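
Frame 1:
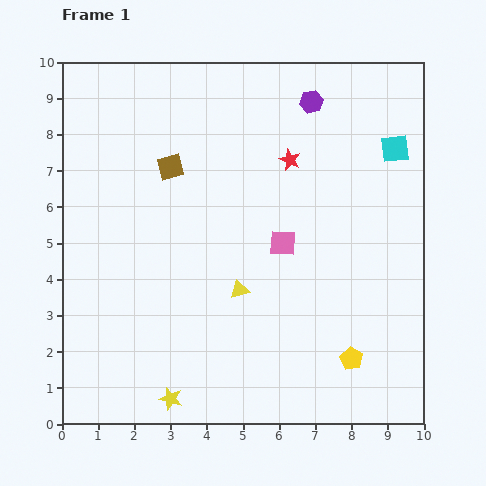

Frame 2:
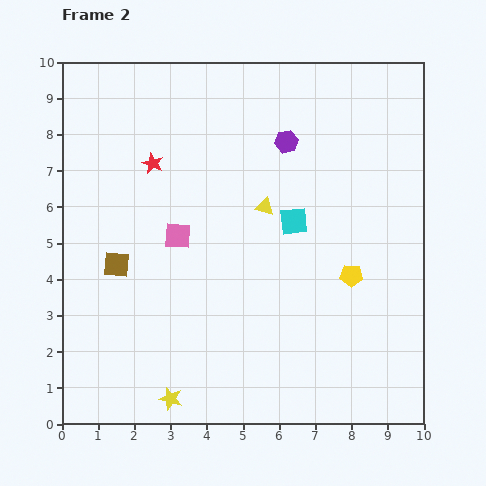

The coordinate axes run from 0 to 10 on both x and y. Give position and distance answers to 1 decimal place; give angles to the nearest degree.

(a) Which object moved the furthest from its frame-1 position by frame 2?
the red star

(moved 3.8; next 3.4)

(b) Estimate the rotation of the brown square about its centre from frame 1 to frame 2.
19° clockwise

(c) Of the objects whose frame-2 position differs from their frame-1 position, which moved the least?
the purple hexagon

(moved 1.3)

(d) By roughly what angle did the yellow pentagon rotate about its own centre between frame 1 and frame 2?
28° counter-clockwise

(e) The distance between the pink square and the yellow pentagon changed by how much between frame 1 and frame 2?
+1.2

Distance in frame 1: 3.7. Distance in frame 2: 4.9.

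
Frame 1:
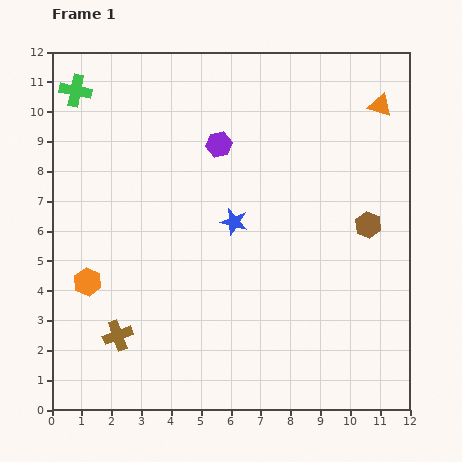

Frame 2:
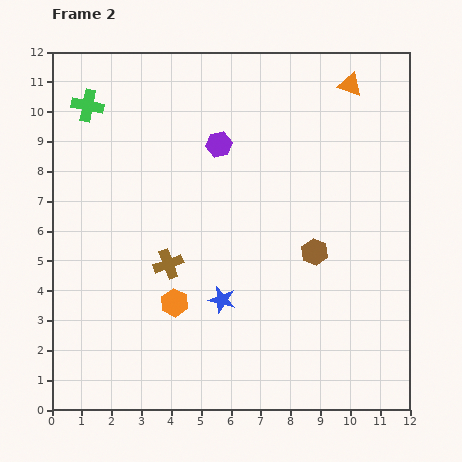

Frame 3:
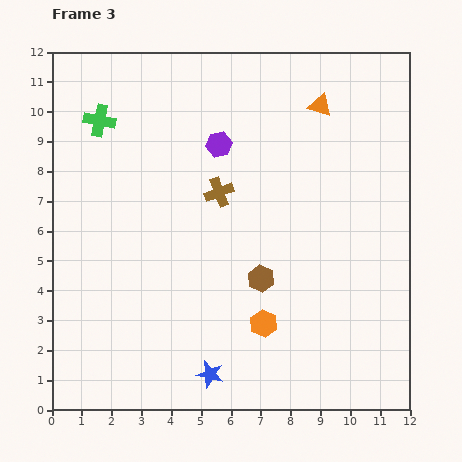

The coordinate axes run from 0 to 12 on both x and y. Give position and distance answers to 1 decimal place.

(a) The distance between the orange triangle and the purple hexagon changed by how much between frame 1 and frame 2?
-0.8

Distance in frame 1: 5.6. Distance in frame 2: 4.8.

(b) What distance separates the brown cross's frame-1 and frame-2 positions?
2.9

The brown cross moved from (2.2, 2.5) to (3.9, 4.9), a distance of √(1.7² + 2.4²) ≈ 2.9.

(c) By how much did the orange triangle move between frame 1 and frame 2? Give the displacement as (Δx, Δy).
(-1.0, 0.7)

The orange triangle was at (11.0, 10.2) in frame 1 and (10.0, 10.9) in frame 2.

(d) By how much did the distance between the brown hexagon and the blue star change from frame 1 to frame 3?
-0.9

Distance in frame 1: 4.5. Distance in frame 3: 3.6.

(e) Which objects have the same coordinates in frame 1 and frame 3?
the purple hexagon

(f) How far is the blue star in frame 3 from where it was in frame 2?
2.5

The blue star moved from (5.7, 3.7) to (5.3, 1.2), a distance of √(0.4² + 2.5²) ≈ 2.5.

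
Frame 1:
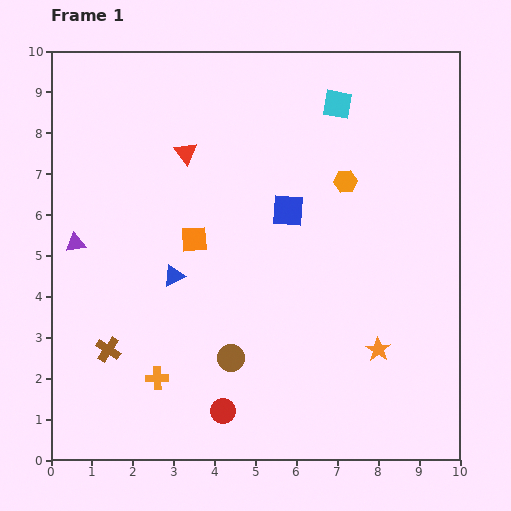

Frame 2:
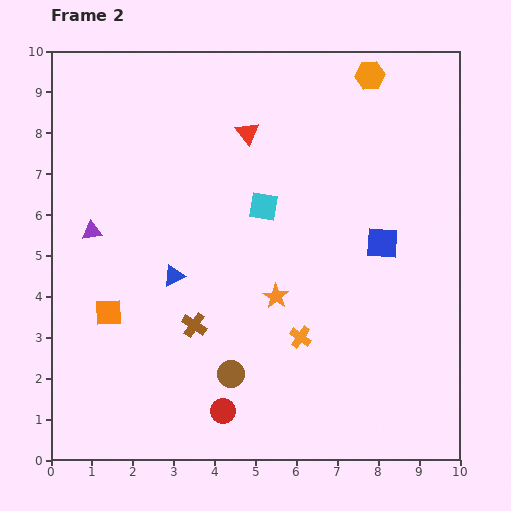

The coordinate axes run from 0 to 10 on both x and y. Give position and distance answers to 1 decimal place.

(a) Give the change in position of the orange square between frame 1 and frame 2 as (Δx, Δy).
(-2.1, -1.8)

The orange square was at (3.5, 5.4) in frame 1 and (1.4, 3.6) in frame 2.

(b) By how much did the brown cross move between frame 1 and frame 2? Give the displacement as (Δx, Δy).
(2.1, 0.6)

The brown cross was at (1.4, 2.7) in frame 1 and (3.5, 3.3) in frame 2.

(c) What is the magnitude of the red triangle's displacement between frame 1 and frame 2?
1.6

The red triangle moved from (3.3, 7.5) to (4.8, 8.0), a distance of √(1.5² + 0.5²) ≈ 1.6.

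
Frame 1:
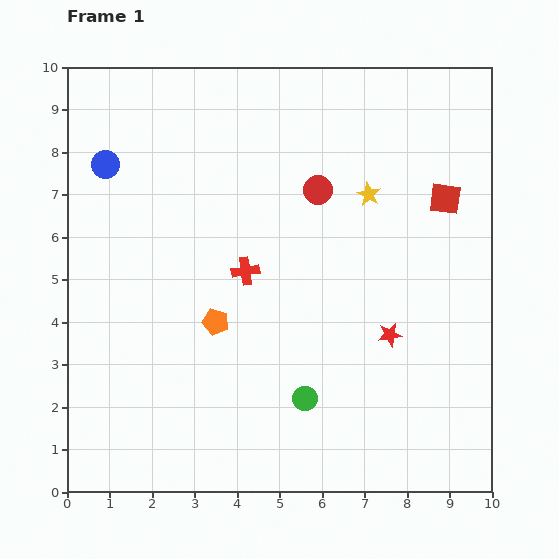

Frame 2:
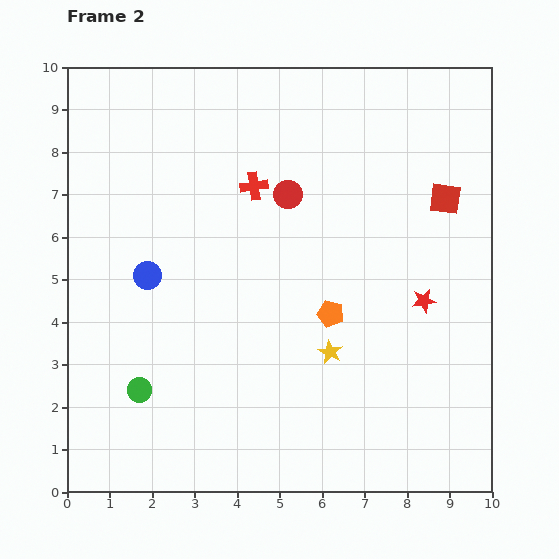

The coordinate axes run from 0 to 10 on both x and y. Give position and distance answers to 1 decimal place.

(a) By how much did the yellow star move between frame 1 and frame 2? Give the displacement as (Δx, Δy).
(-0.9, -3.7)

The yellow star was at (7.1, 7.0) in frame 1 and (6.2, 3.3) in frame 2.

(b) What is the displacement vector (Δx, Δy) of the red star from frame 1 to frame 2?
(0.8, 0.8)

The red star was at (7.6, 3.7) in frame 1 and (8.4, 4.5) in frame 2.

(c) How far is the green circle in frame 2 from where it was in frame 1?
3.9

The green circle moved from (5.6, 2.2) to (1.7, 2.4), a distance of √(3.9² + 0.2²) ≈ 3.9.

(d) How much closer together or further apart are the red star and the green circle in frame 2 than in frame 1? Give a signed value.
+4.5

Distance in frame 1: 2.5. Distance in frame 2: 7.0.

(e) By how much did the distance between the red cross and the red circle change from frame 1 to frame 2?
-1.7

Distance in frame 1: 2.5. Distance in frame 2: 0.8.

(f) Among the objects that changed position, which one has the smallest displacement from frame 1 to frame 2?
the red circle

(moved 0.7)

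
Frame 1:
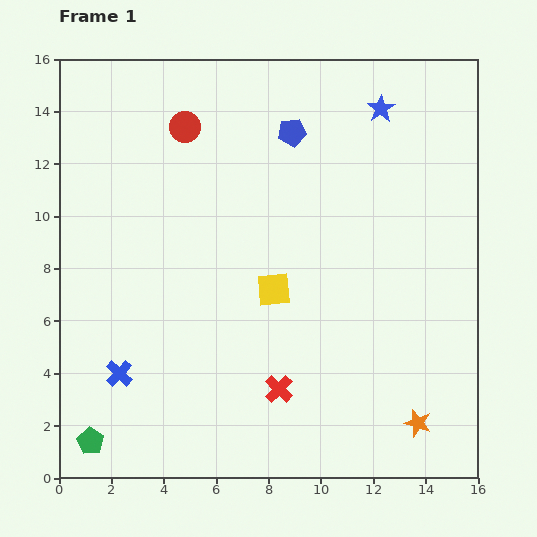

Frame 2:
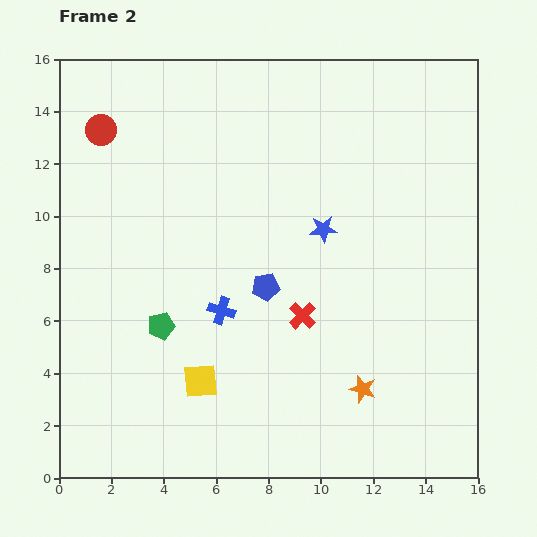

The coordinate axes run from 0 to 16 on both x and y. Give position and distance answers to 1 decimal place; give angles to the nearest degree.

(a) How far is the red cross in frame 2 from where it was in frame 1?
2.9

The red cross moved from (8.4, 3.4) to (9.3, 6.2), a distance of √(0.9² + 2.8²) ≈ 2.9.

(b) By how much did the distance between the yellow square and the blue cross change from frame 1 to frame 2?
-3.9

Distance in frame 1: 6.7. Distance in frame 2: 2.8.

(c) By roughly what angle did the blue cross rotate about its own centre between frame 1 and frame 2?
27° counter-clockwise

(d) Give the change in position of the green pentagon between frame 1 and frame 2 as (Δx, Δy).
(2.7, 4.4)

The green pentagon was at (1.2, 1.4) in frame 1 and (3.9, 5.8) in frame 2.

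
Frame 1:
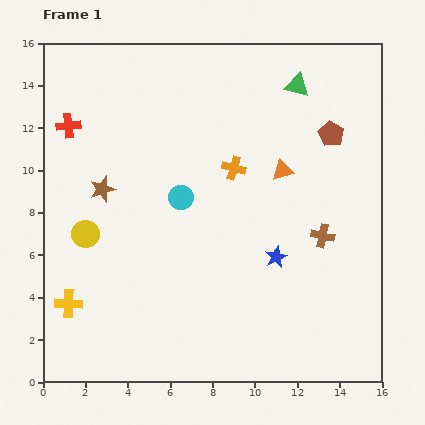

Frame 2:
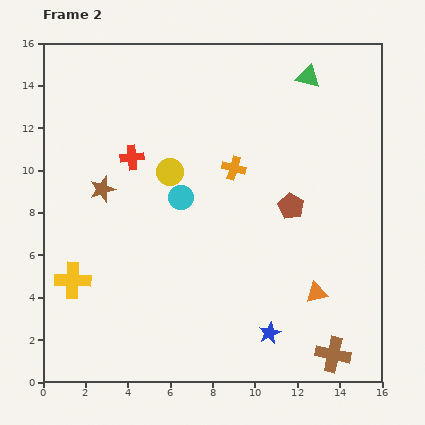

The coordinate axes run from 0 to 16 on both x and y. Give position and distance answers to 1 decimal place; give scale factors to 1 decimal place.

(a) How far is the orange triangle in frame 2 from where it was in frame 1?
6.0

The orange triangle moved from (11.3, 10.0) to (12.9, 4.2), a distance of √(1.6² + 5.8²) ≈ 6.0.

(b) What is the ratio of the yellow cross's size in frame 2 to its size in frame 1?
1.3×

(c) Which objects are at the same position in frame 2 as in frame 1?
the cyan circle, the orange cross, the brown star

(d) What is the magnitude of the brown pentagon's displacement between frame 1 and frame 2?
3.9

The brown pentagon moved from (13.6, 11.7) to (11.7, 8.3), a distance of √(1.9² + 3.4²) ≈ 3.9.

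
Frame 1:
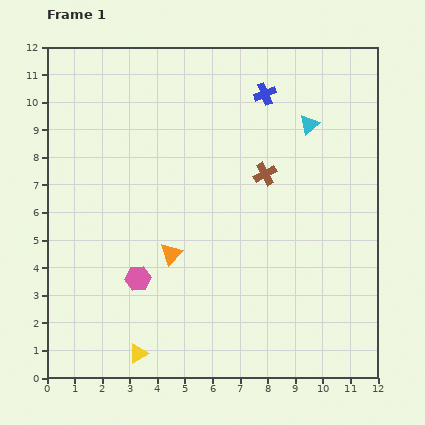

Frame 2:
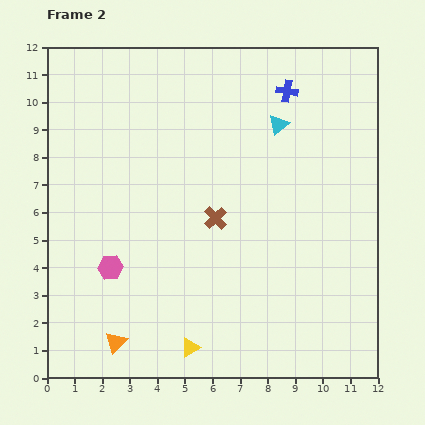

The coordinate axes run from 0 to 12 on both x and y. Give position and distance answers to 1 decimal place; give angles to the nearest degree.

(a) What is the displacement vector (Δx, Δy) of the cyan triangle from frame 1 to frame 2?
(-1.1, 0.0)

The cyan triangle was at (9.5, 9.2) in frame 1 and (8.4, 9.2) in frame 2.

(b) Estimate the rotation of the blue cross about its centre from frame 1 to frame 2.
30° clockwise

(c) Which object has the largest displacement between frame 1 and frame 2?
the orange triangle

(moved 3.8; next 2.4)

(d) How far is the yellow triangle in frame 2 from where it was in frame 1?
1.9

The yellow triangle moved from (3.3, 0.9) to (5.2, 1.1), a distance of √(1.9² + 0.2²) ≈ 1.9.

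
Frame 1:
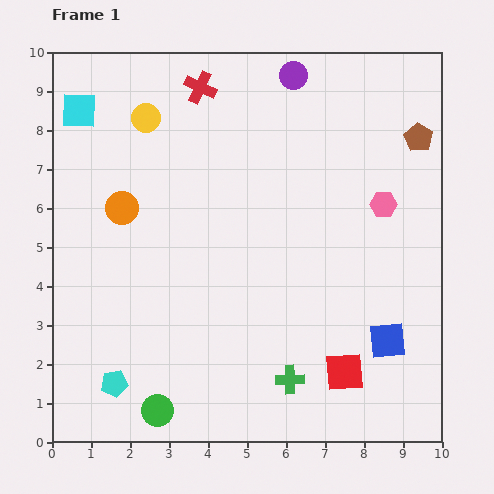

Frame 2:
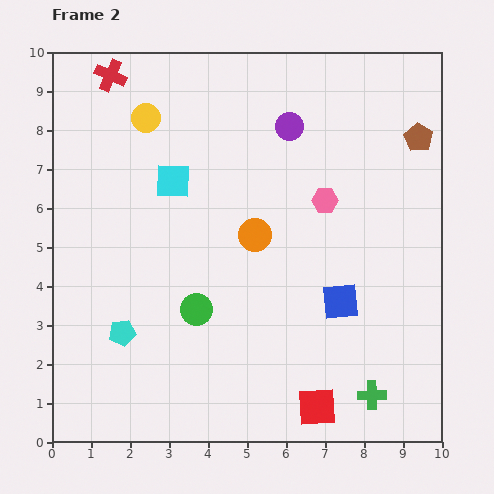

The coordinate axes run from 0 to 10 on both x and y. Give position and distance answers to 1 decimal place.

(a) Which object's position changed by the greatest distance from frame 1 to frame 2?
the orange circle

(moved 3.5; next 3.0)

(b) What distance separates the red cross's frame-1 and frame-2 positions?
2.3

The red cross moved from (3.8, 9.1) to (1.5, 9.4), a distance of √(2.3² + 0.3²) ≈ 2.3.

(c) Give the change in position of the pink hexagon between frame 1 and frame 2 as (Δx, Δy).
(-1.5, 0.1)

The pink hexagon was at (8.5, 6.1) in frame 1 and (7.0, 6.2) in frame 2.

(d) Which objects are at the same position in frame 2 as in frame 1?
the brown pentagon, the yellow circle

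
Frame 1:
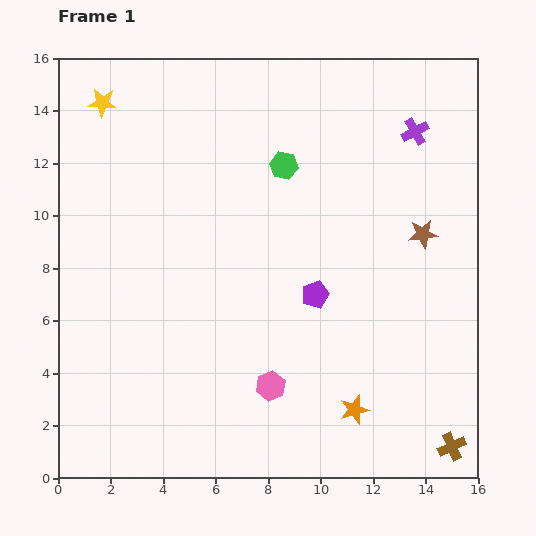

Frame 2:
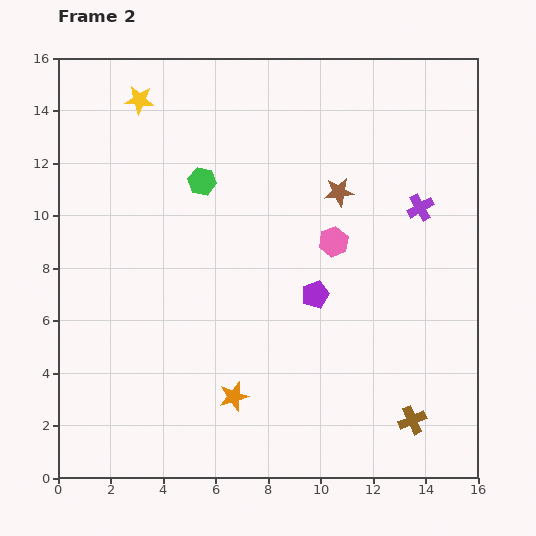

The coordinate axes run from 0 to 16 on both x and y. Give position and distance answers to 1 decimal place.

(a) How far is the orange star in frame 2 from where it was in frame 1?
4.6

The orange star moved from (11.3, 2.6) to (6.7, 3.1), a distance of √(4.6² + 0.5²) ≈ 4.6.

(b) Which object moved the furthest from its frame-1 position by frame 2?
the pink hexagon

(moved 6.0; next 4.6)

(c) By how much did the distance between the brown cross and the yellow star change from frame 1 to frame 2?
-2.7

Distance in frame 1: 18.7. Distance in frame 2: 16.0.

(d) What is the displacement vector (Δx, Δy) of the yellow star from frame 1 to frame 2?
(1.4, 0.1)

The yellow star was at (1.7, 14.3) in frame 1 and (3.1, 14.4) in frame 2.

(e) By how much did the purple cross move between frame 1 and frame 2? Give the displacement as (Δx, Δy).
(0.2, -2.9)

The purple cross was at (13.6, 13.2) in frame 1 and (13.8, 10.3) in frame 2.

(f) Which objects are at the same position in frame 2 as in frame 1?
the purple pentagon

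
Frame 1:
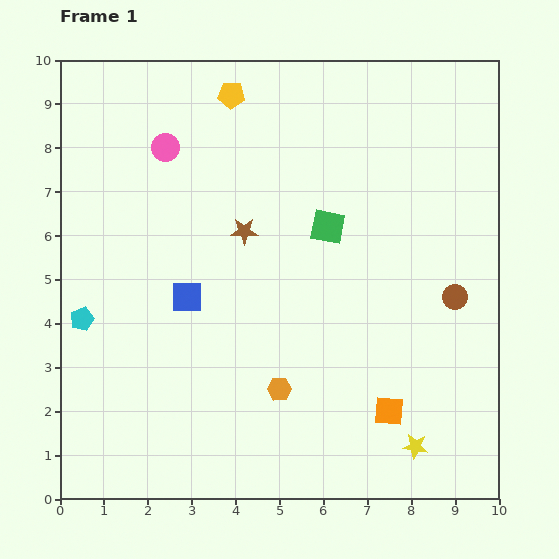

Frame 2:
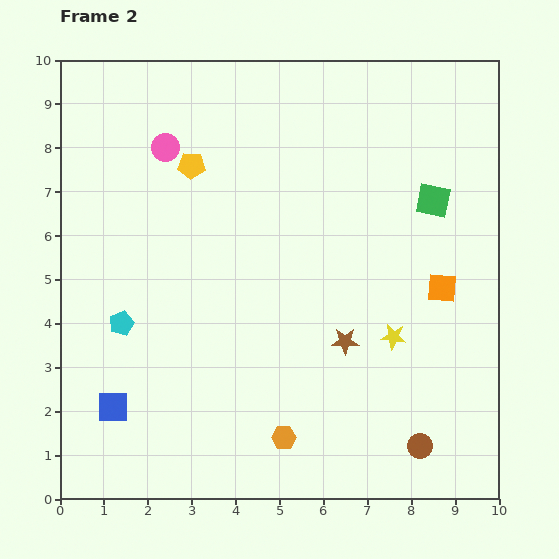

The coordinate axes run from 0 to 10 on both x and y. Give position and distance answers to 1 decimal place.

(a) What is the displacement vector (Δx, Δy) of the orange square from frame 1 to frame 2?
(1.2, 2.8)

The orange square was at (7.5, 2.0) in frame 1 and (8.7, 4.8) in frame 2.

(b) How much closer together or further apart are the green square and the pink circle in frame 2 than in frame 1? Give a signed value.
+2.1

Distance in frame 1: 4.1. Distance in frame 2: 6.2.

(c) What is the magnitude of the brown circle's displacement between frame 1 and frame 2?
3.5

The brown circle moved from (9.0, 4.6) to (8.2, 1.2), a distance of √(0.8² + 3.4²) ≈ 3.5.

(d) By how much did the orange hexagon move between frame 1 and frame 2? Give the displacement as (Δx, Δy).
(0.1, -1.1)

The orange hexagon was at (5.0, 2.5) in frame 1 and (5.1, 1.4) in frame 2.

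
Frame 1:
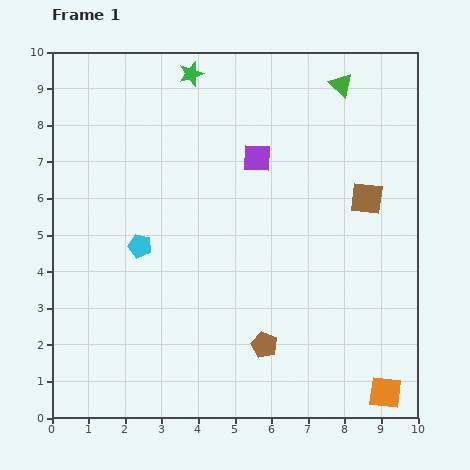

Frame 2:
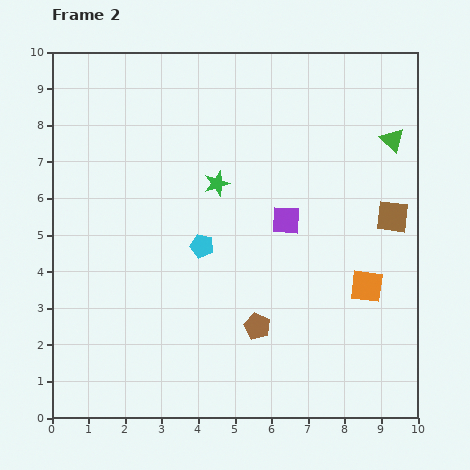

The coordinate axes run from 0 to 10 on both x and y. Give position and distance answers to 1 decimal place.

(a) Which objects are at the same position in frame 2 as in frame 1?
none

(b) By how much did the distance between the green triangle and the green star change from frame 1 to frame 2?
+0.8

Distance in frame 1: 4.1. Distance in frame 2: 4.9.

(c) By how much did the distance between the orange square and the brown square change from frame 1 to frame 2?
-3.3

Distance in frame 1: 5.3. Distance in frame 2: 2.0.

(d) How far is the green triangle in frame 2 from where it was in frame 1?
2.1

The green triangle moved from (7.9, 9.1) to (9.3, 7.6), a distance of √(1.4² + 1.5²) ≈ 2.1.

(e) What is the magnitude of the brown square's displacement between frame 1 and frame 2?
0.9

The brown square moved from (8.6, 6.0) to (9.3, 5.5), a distance of √(0.7² + 0.5²) ≈ 0.9.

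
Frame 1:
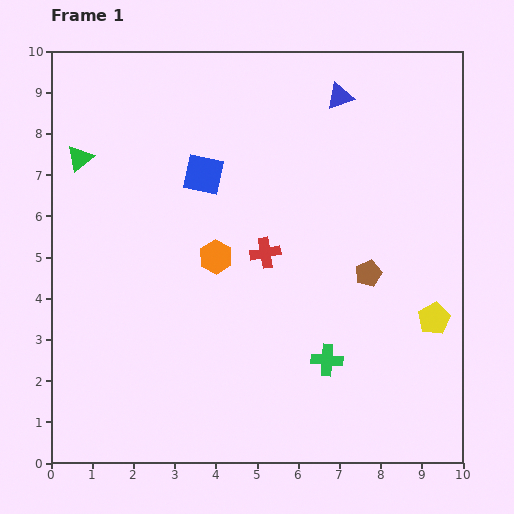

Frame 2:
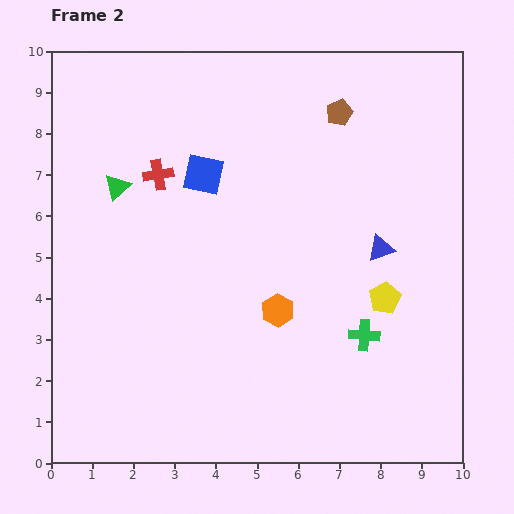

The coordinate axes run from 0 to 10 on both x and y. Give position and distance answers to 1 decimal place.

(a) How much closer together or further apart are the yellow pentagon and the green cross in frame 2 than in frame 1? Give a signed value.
-1.8

Distance in frame 1: 2.8. Distance in frame 2: 1.0.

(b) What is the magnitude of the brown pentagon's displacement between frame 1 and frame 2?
4.0

The brown pentagon moved from (7.7, 4.6) to (7.0, 8.5), a distance of √(0.7² + 3.9²) ≈ 4.0.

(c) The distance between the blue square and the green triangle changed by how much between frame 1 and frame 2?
-0.9

Distance in frame 1: 3.0. Distance in frame 2: 2.1.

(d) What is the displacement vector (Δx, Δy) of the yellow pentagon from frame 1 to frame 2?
(-1.2, 0.5)

The yellow pentagon was at (9.3, 3.5) in frame 1 and (8.1, 4.0) in frame 2.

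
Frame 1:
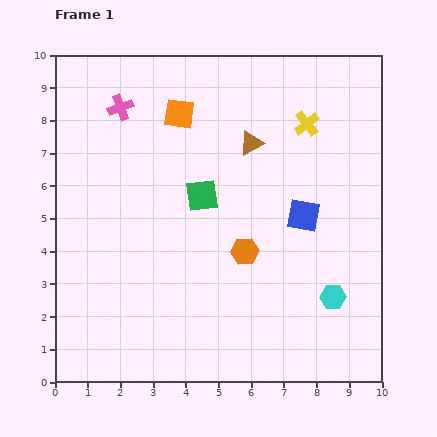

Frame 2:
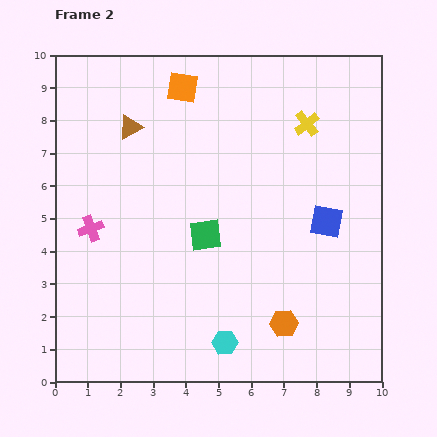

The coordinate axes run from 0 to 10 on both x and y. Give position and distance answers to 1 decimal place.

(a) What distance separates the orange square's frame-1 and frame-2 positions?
0.8

The orange square moved from (3.8, 8.2) to (3.9, 9.0), a distance of √(0.1² + 0.8²) ≈ 0.8.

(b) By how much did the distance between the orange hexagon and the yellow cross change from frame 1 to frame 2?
+1.8

Distance in frame 1: 4.3. Distance in frame 2: 6.1.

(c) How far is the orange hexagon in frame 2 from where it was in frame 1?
2.5

The orange hexagon moved from (5.8, 4.0) to (7.0, 1.8), a distance of √(1.2² + 2.2²) ≈ 2.5.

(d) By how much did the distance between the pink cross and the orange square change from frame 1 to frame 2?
+3.3

Distance in frame 1: 1.8. Distance in frame 2: 5.1.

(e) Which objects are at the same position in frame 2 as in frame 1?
the yellow cross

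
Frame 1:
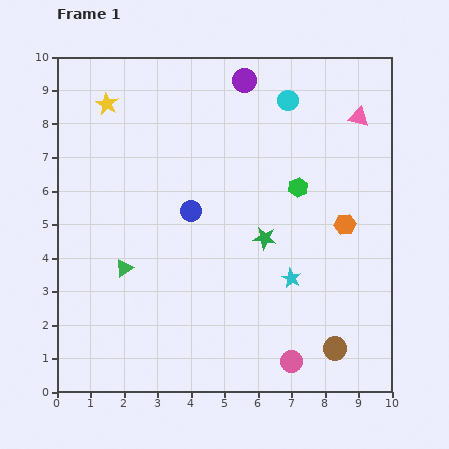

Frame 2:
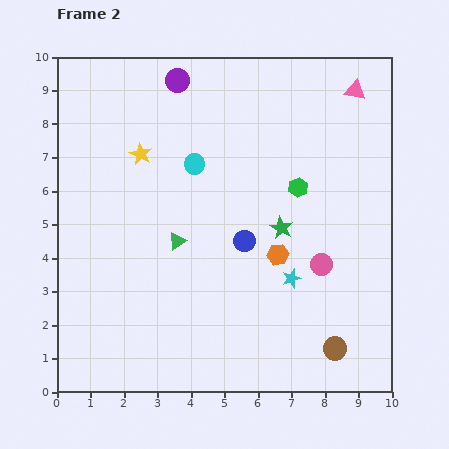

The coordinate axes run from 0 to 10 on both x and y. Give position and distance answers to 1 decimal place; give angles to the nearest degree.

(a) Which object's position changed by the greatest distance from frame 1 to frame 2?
the cyan circle

(moved 3.4; next 3.0)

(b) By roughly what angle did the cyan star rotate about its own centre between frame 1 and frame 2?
26° clockwise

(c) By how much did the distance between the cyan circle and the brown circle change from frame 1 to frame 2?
-0.6

Distance in frame 1: 7.5. Distance in frame 2: 6.9.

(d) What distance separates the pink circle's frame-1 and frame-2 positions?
3.0

The pink circle moved from (7.0, 0.9) to (7.9, 3.8), a distance of √(0.9² + 2.9²) ≈ 3.0.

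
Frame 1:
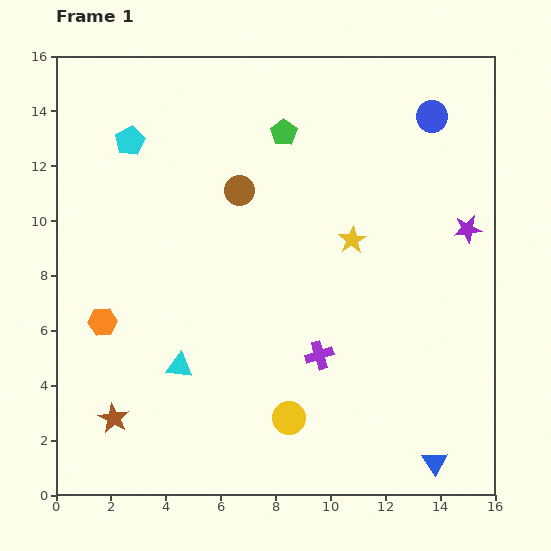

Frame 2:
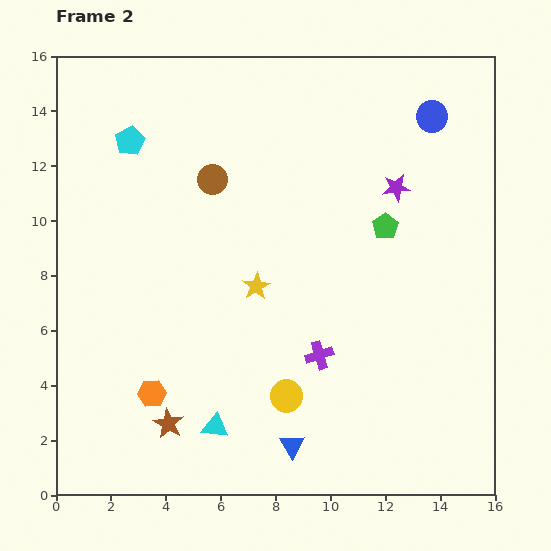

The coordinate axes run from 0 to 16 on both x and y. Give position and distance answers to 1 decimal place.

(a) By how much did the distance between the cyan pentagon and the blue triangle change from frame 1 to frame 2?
-3.5

Distance in frame 1: 16.1. Distance in frame 2: 12.6.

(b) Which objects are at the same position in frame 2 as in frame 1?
the purple cross, the cyan pentagon, the blue circle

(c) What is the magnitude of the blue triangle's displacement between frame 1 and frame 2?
5.2

The blue triangle moved from (13.8, 1.2) to (8.6, 1.8), a distance of √(5.2² + 0.6²) ≈ 5.2.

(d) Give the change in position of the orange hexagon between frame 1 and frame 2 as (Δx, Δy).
(1.8, -2.6)

The orange hexagon was at (1.7, 6.3) in frame 1 and (3.5, 3.7) in frame 2.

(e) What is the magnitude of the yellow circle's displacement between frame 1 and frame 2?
0.8

The yellow circle moved from (8.5, 2.8) to (8.4, 3.6), a distance of √(0.1² + 0.8²) ≈ 0.8.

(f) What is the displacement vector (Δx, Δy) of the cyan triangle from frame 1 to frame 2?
(1.3, -2.2)

The cyan triangle was at (4.5, 4.7) in frame 1 and (5.8, 2.5) in frame 2.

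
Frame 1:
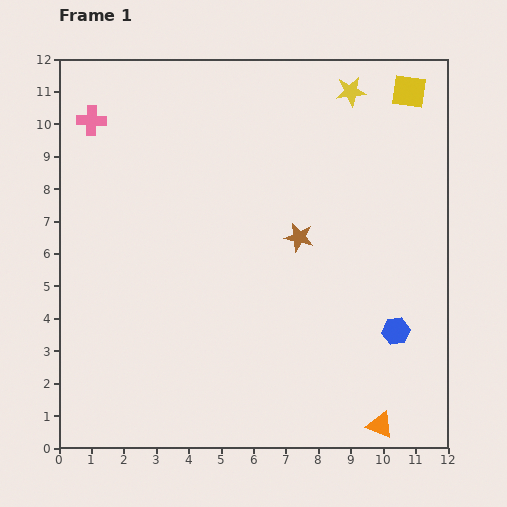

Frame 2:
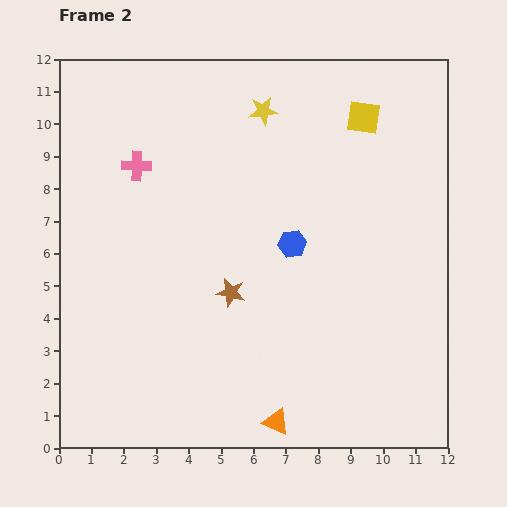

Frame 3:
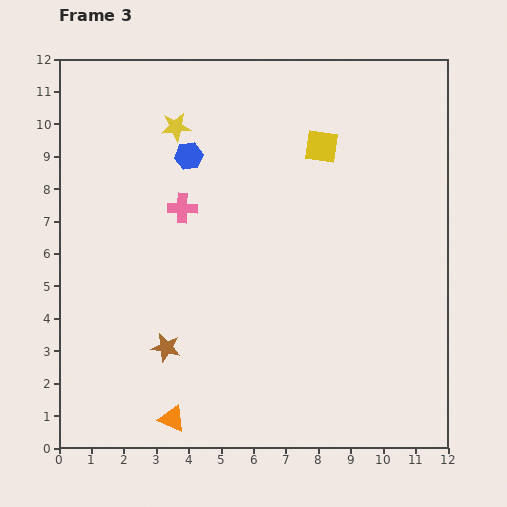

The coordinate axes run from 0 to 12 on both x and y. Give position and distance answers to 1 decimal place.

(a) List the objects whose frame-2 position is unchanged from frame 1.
none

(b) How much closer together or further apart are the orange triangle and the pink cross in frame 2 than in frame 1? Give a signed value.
-3.9

Distance in frame 1: 12.9. Distance in frame 2: 9.0.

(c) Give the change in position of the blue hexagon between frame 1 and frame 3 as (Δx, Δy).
(-6.4, 5.4)

The blue hexagon was at (10.4, 3.6) in frame 1 and (4.0, 9.0) in frame 3.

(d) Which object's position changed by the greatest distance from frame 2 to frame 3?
the blue hexagon

(moved 4.2; next 3.2)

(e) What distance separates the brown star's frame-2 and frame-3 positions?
2.6

The brown star moved from (5.3, 4.8) to (3.3, 3.1), a distance of √(2.0² + 1.7²) ≈ 2.6.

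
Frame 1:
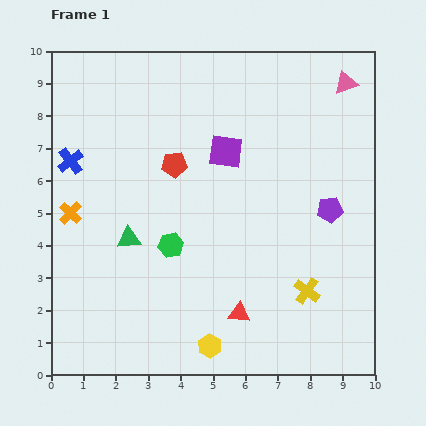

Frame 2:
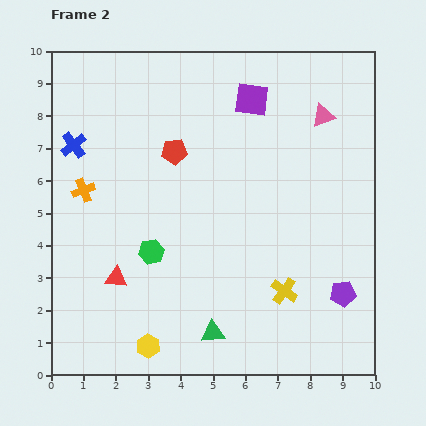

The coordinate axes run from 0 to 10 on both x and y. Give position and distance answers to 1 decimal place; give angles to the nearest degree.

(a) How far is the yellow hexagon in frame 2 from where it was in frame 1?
1.9

The yellow hexagon moved from (4.9, 0.9) to (3.0, 0.9), a distance of √(1.9² + 0.0²) ≈ 1.9.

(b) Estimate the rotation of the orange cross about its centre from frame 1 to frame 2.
25° clockwise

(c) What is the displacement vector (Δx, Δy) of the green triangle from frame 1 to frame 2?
(2.6, -2.9)

The green triangle was at (2.4, 4.2) in frame 1 and (5.0, 1.3) in frame 2.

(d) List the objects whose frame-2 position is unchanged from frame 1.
none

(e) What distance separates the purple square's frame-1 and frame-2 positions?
1.8

The purple square moved from (5.4, 6.9) to (6.2, 8.5), a distance of √(0.8² + 1.6²) ≈ 1.8.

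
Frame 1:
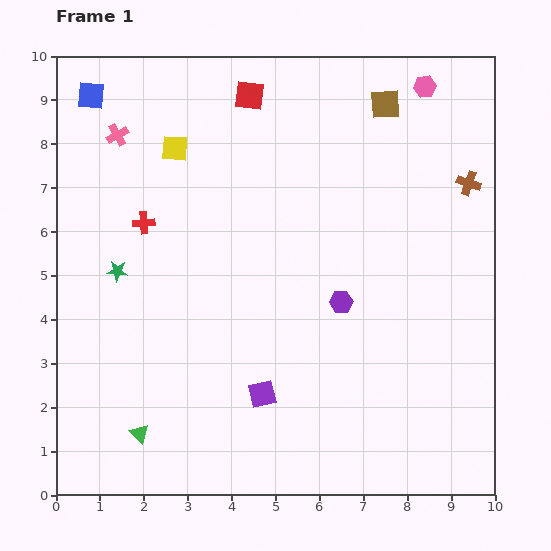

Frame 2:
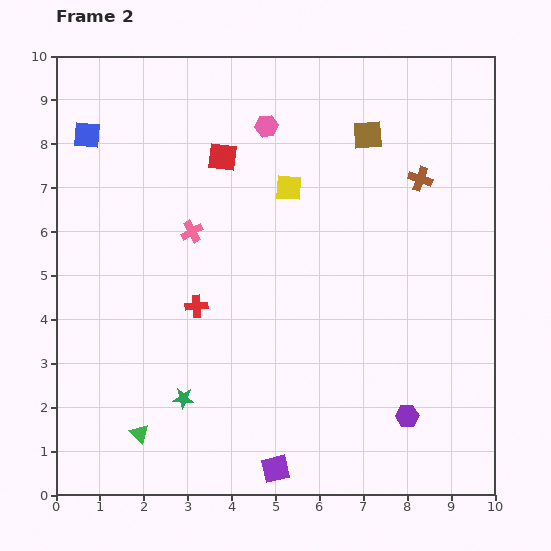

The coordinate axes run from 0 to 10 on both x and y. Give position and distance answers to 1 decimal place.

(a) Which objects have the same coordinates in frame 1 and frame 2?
the green triangle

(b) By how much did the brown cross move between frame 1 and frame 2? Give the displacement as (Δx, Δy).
(-1.1, 0.1)

The brown cross was at (9.4, 7.1) in frame 1 and (8.3, 7.2) in frame 2.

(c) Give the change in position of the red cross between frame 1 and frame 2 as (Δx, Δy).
(1.2, -1.9)

The red cross was at (2.0, 6.2) in frame 1 and (3.2, 4.3) in frame 2.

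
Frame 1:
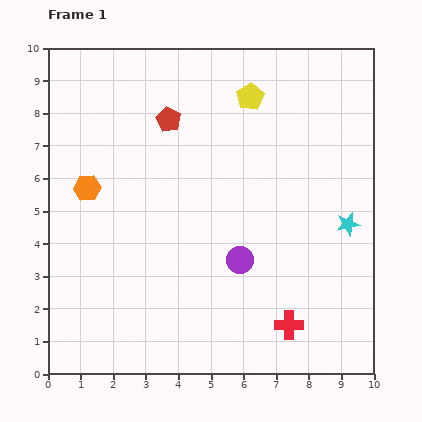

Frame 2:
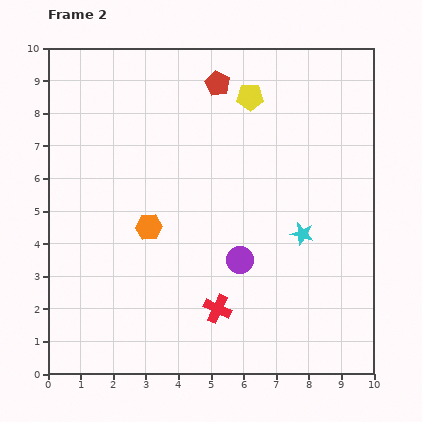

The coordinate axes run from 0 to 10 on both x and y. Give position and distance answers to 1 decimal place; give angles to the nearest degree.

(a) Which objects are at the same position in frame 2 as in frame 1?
the purple circle, the yellow pentagon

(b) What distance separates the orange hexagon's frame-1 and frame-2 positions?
2.2

The orange hexagon moved from (1.2, 5.7) to (3.1, 4.5), a distance of √(1.9² + 1.2²) ≈ 2.2.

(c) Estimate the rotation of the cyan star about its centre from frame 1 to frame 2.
27° clockwise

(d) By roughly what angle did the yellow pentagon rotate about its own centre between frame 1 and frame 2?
31° clockwise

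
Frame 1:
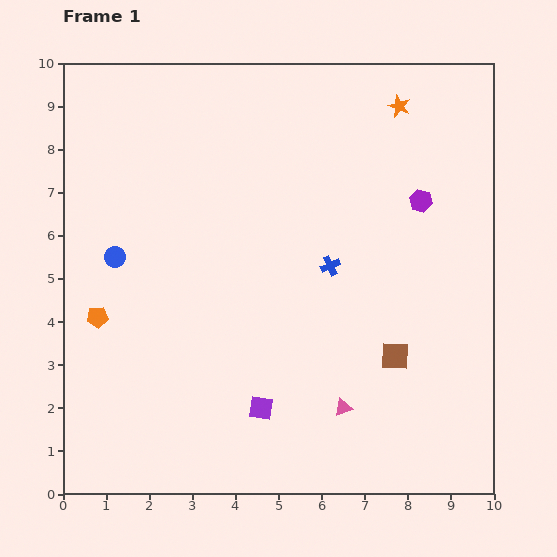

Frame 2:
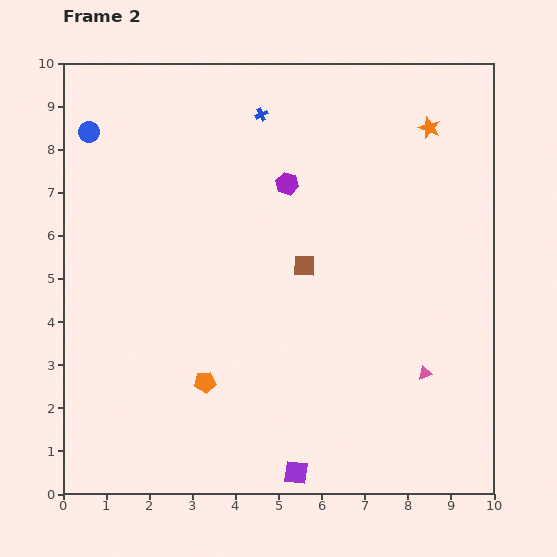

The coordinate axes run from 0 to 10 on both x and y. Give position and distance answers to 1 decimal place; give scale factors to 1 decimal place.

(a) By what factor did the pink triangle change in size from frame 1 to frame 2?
0.7×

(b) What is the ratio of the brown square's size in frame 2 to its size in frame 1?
0.8×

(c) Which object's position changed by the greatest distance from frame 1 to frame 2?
the blue cross

(moved 3.8; next 3.1)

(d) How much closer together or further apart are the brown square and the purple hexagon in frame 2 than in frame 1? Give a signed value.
-1.7

Distance in frame 1: 3.6. Distance in frame 2: 1.9.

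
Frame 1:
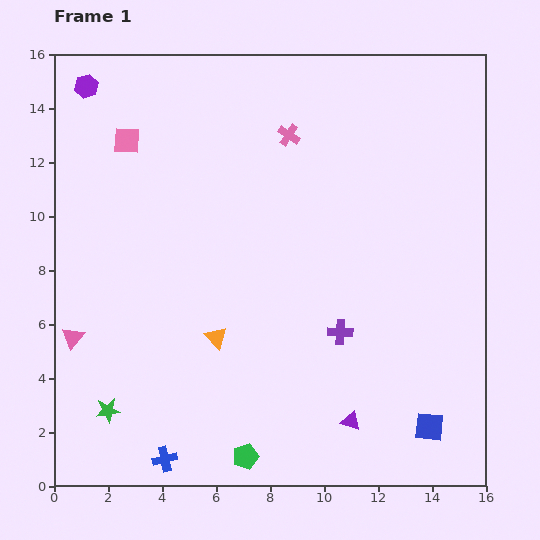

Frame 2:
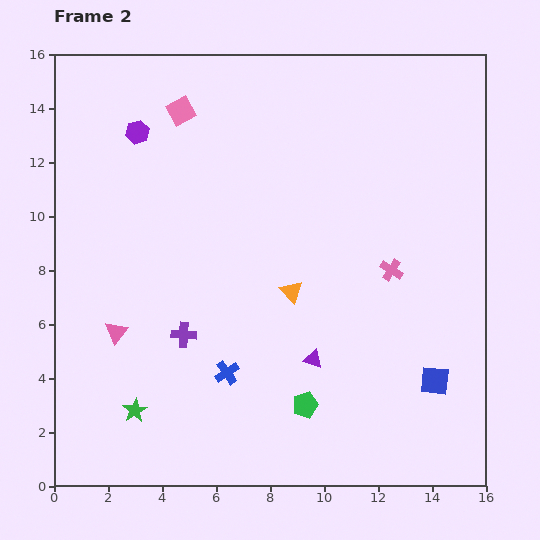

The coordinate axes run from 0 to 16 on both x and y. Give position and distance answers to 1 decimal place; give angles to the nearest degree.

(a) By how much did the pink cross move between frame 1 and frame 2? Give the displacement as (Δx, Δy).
(3.8, -5.0)

The pink cross was at (8.7, 13.0) in frame 1 and (12.5, 8.0) in frame 2.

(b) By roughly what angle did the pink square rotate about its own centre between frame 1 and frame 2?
33° counter-clockwise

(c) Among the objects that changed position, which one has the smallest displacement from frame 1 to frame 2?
the green star

(moved 1.0)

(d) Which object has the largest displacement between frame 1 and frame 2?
the pink cross

(moved 6.3; next 5.8)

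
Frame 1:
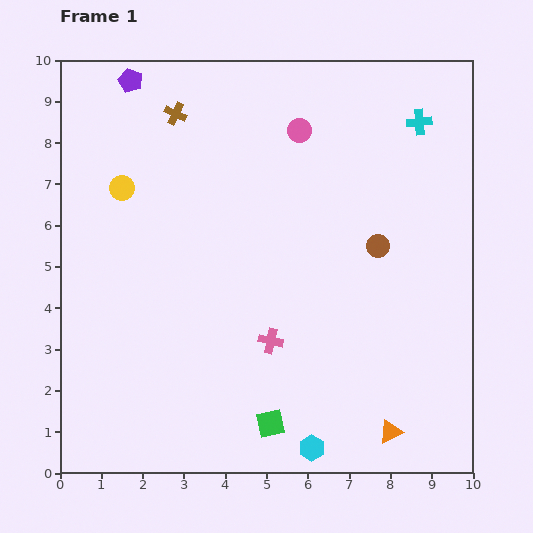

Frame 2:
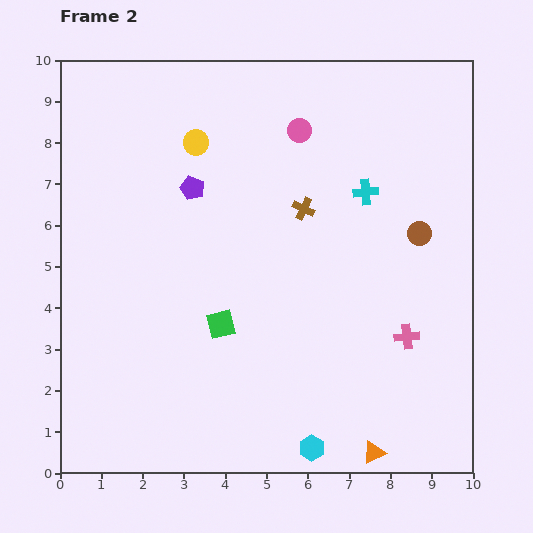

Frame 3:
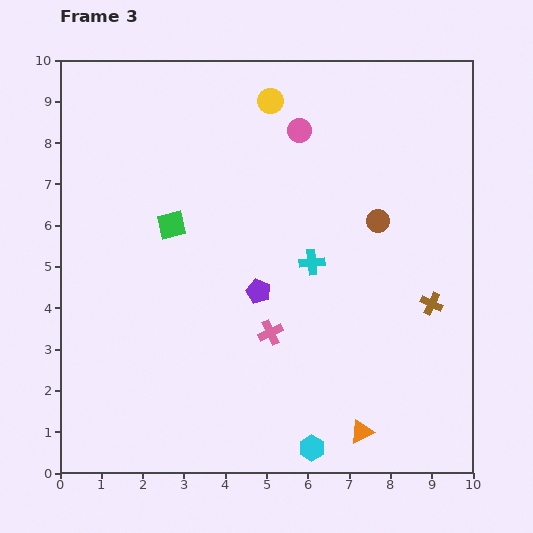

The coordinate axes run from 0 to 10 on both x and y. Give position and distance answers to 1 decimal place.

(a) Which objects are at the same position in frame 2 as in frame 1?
the pink circle, the cyan hexagon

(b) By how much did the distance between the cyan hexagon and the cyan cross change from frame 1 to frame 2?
-2.0

Distance in frame 1: 8.3. Distance in frame 2: 6.3.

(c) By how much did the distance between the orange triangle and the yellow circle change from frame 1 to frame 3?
-0.5

Distance in frame 1: 8.8. Distance in frame 3: 8.3.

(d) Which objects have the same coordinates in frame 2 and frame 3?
the pink circle, the cyan hexagon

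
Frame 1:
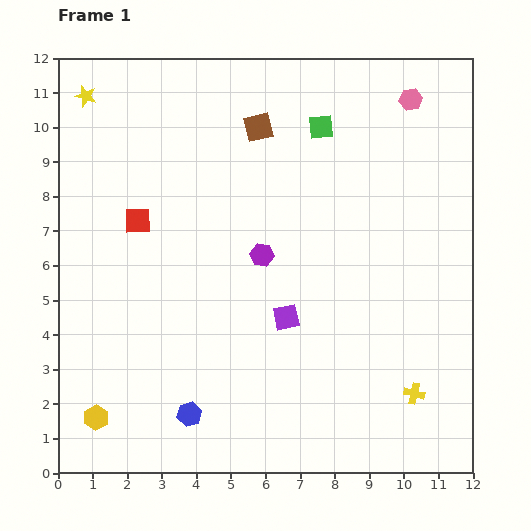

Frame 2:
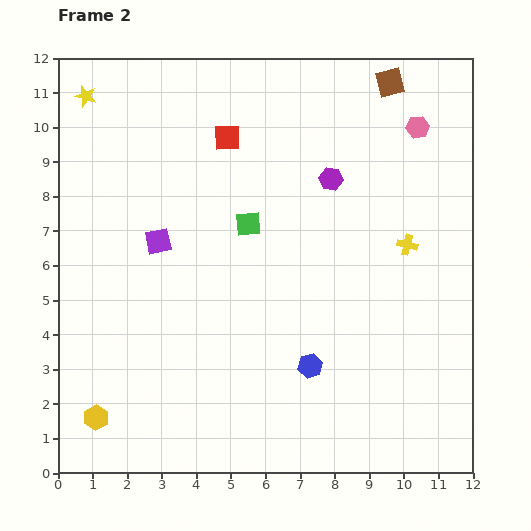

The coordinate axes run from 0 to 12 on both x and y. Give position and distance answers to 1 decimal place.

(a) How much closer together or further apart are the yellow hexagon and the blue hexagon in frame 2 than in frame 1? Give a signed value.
+3.7

Distance in frame 1: 2.7. Distance in frame 2: 6.4.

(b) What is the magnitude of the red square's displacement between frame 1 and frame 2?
3.5

The red square moved from (2.3, 7.3) to (4.9, 9.7), a distance of √(2.6² + 2.4²) ≈ 3.5.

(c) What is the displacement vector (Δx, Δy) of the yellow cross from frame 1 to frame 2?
(-0.2, 4.3)

The yellow cross was at (10.3, 2.3) in frame 1 and (10.1, 6.6) in frame 2.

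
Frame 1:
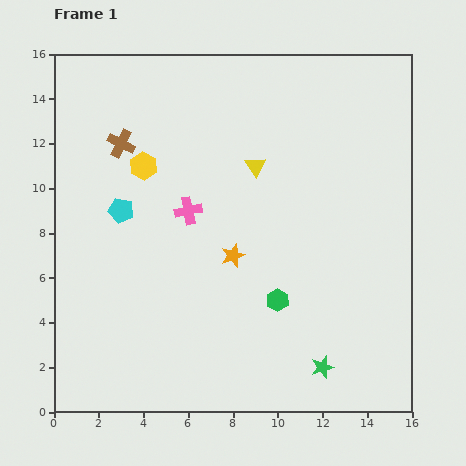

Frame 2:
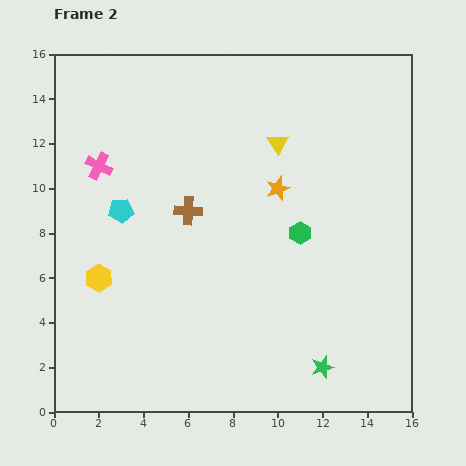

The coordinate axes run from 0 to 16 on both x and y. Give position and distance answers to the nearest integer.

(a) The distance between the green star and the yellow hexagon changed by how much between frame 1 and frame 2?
-1

Distance in frame 1: 12. Distance in frame 2: 11.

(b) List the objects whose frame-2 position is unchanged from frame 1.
the green star, the cyan pentagon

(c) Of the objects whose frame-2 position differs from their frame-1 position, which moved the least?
the yellow triangle

(moved 1)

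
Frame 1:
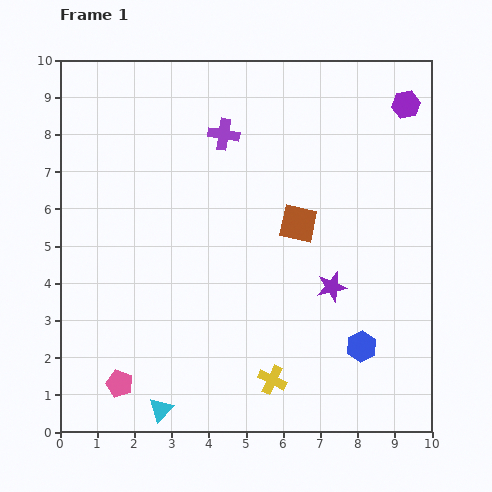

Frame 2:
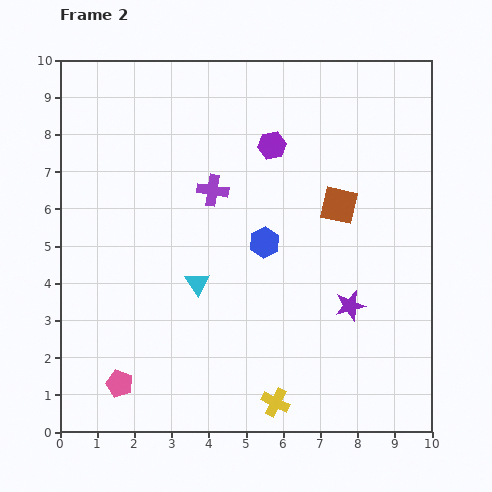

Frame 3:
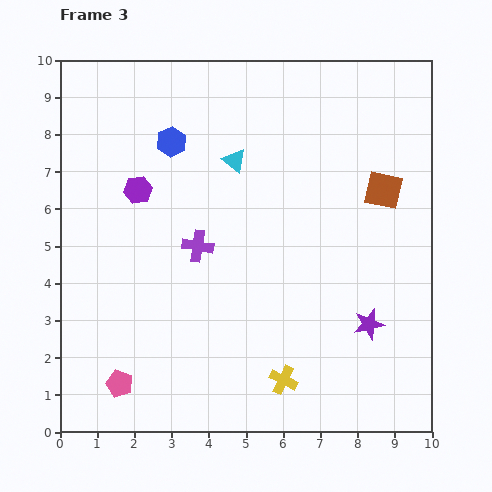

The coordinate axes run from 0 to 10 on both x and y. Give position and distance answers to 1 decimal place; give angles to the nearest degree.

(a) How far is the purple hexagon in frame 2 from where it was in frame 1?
3.8

The purple hexagon moved from (9.3, 8.8) to (5.7, 7.7), a distance of √(3.6² + 1.1²) ≈ 3.8.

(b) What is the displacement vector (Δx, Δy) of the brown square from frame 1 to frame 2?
(1.1, 0.5)

The brown square was at (6.4, 5.6) in frame 1 and (7.5, 6.1) in frame 2.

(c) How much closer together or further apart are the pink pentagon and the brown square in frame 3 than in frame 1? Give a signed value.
+2.4

Distance in frame 1: 6.4. Distance in frame 3: 8.8.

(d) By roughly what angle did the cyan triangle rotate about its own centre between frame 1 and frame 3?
34° counter-clockwise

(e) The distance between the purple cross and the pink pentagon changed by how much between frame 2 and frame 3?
-1.5

Distance in frame 2: 5.8. Distance in frame 3: 4.3.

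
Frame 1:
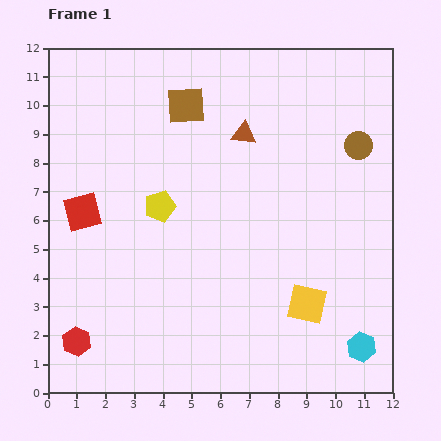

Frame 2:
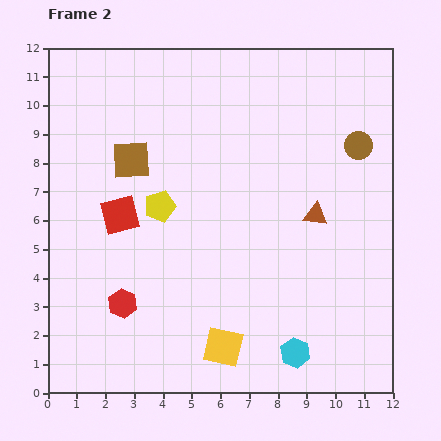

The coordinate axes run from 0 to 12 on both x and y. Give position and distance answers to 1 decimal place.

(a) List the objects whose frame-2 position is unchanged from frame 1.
the brown circle, the yellow pentagon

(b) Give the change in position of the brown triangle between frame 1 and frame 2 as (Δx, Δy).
(2.5, -2.8)

The brown triangle was at (6.8, 9.0) in frame 1 and (9.3, 6.2) in frame 2.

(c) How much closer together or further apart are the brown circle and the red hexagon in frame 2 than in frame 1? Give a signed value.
-2.0

Distance in frame 1: 11.9. Distance in frame 2: 9.9.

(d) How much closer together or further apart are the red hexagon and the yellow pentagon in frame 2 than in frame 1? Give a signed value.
-1.9

Distance in frame 1: 5.5. Distance in frame 2: 3.6.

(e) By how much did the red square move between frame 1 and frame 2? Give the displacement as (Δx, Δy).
(1.3, -0.1)

The red square was at (1.2, 6.3) in frame 1 and (2.5, 6.2) in frame 2.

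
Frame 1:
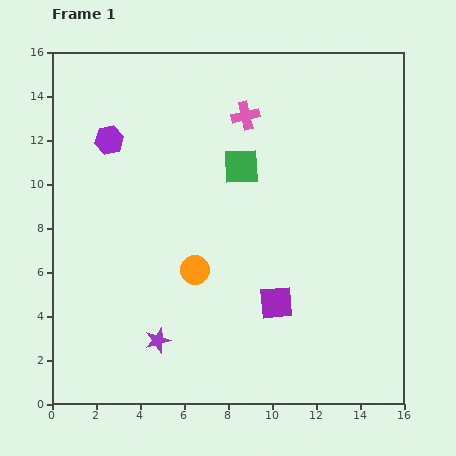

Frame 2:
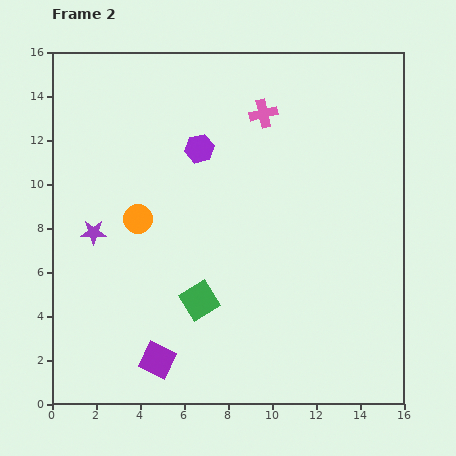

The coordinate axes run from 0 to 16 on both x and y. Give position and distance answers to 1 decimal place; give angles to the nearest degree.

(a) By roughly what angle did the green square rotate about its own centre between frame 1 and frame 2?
28° counter-clockwise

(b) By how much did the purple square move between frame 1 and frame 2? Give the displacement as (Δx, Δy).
(-5.4, -2.6)

The purple square was at (10.2, 4.6) in frame 1 and (4.8, 2.0) in frame 2.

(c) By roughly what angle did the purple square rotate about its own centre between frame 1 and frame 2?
31° clockwise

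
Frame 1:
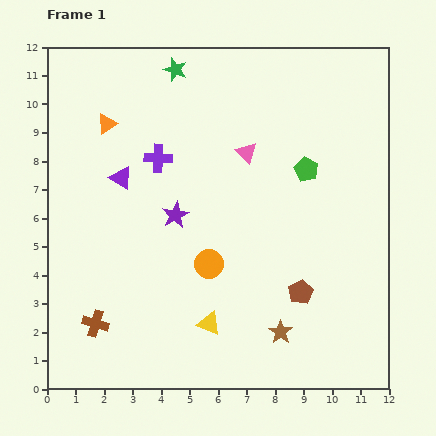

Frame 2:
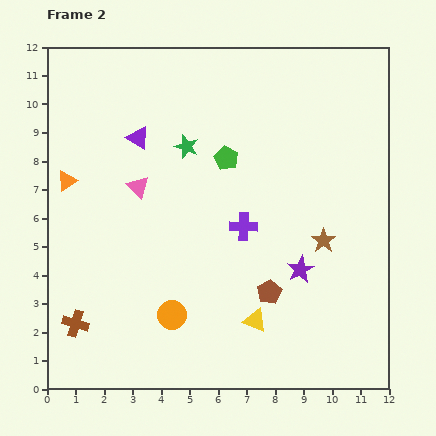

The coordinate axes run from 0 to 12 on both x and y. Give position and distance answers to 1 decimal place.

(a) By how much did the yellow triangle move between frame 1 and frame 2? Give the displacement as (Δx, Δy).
(1.6, 0.1)

The yellow triangle was at (5.7, 2.3) in frame 1 and (7.3, 2.4) in frame 2.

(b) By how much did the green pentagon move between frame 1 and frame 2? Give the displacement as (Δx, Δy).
(-2.8, 0.4)

The green pentagon was at (9.1, 7.7) in frame 1 and (6.3, 8.1) in frame 2.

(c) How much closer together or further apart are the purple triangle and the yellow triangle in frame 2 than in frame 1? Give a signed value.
+1.6

Distance in frame 1: 6.0. Distance in frame 2: 7.6.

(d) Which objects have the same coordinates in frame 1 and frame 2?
none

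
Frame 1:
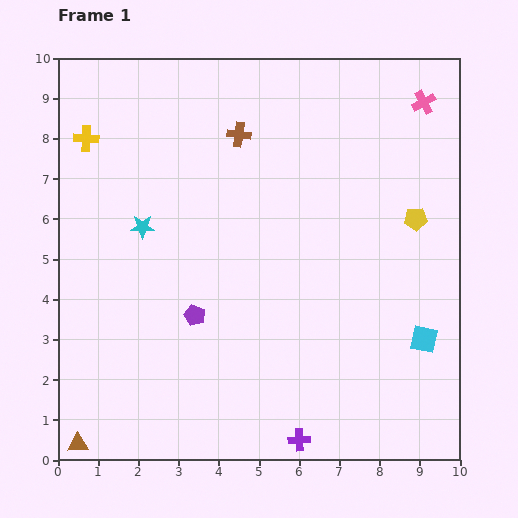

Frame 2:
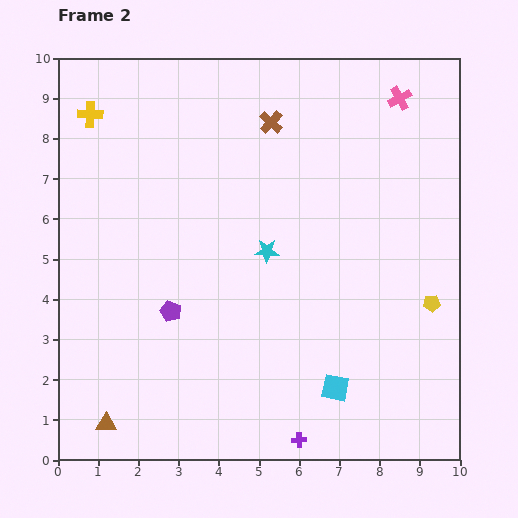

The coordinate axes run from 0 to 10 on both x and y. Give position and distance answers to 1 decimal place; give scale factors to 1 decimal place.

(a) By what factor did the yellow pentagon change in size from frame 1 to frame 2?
0.7×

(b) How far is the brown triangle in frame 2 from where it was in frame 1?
0.9

The brown triangle moved from (0.5, 0.4) to (1.2, 0.9), a distance of √(0.7² + 0.5²) ≈ 0.9.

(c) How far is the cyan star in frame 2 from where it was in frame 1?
3.2

The cyan star moved from (2.1, 5.8) to (5.2, 5.2), a distance of √(3.1² + 0.6²) ≈ 3.2.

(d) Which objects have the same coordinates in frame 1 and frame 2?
the purple cross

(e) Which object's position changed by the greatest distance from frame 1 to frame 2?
the cyan star

(moved 3.2; next 2.5)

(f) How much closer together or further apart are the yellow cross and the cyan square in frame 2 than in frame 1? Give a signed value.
-0.7

Distance in frame 1: 9.8. Distance in frame 2: 9.1.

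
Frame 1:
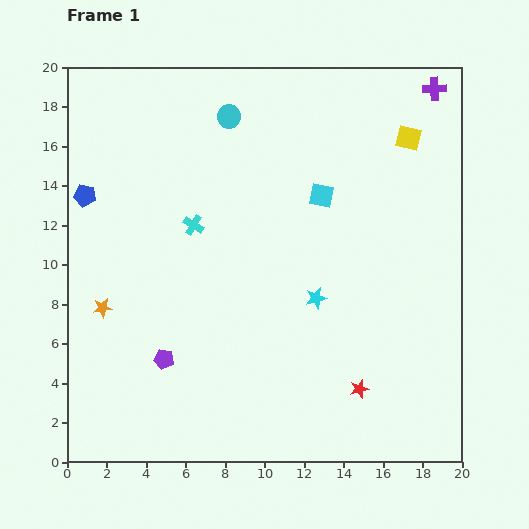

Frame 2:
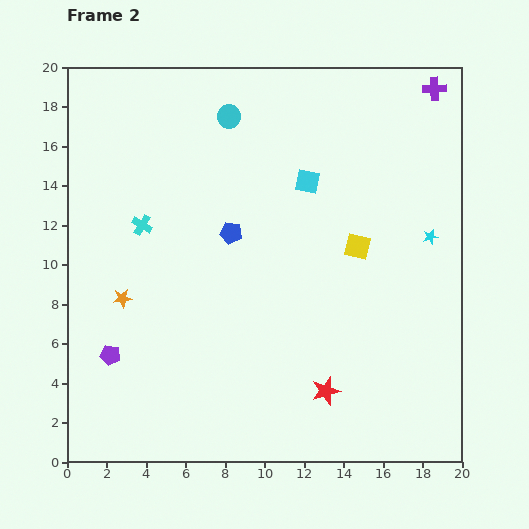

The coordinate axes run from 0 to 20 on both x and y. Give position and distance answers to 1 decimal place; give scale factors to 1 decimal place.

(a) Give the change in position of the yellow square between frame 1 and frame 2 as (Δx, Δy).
(-2.6, -5.5)

The yellow square was at (17.3, 16.4) in frame 1 and (14.7, 10.9) in frame 2.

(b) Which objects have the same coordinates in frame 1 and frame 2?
the purple cross, the cyan circle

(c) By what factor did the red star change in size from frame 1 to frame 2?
1.5×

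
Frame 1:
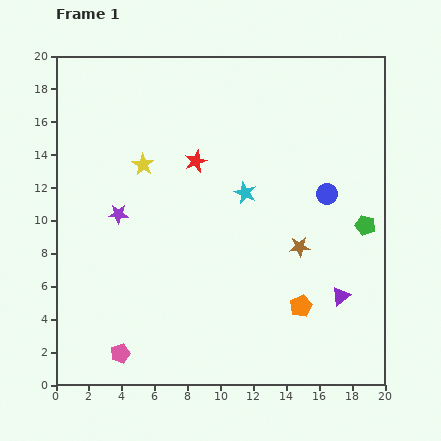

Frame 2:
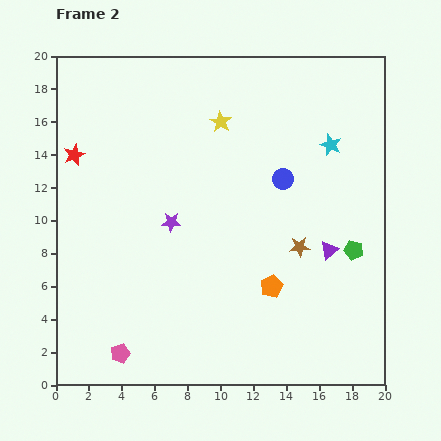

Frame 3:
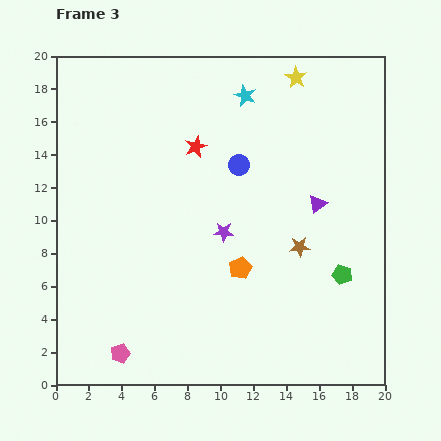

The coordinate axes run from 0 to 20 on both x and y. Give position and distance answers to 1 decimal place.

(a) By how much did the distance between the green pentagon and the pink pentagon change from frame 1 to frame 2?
-1.3

Distance in frame 1: 16.8. Distance in frame 2: 15.5.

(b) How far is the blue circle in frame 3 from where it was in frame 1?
5.7

The blue circle moved from (16.5, 11.6) to (11.1, 13.4), a distance of √(5.4² + 1.8²) ≈ 5.7.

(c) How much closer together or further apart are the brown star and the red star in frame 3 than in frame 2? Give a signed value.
-6.0

Distance in frame 2: 14.8. Distance in frame 3: 8.8.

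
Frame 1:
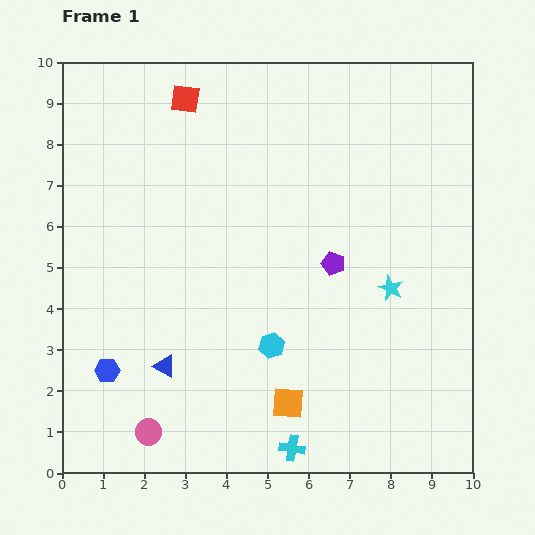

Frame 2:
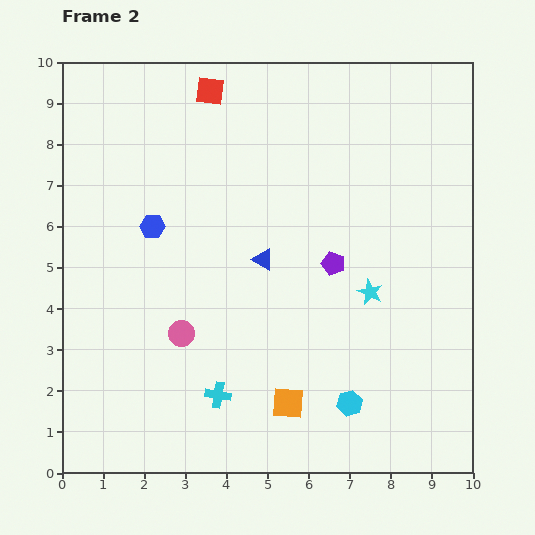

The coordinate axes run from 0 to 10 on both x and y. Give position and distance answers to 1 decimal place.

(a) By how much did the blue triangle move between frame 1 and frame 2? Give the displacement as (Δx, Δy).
(2.4, 2.6)

The blue triangle was at (2.5, 2.6) in frame 1 and (4.9, 5.2) in frame 2.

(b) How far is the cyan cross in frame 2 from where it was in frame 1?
2.2

The cyan cross moved from (5.6, 0.6) to (3.8, 1.9), a distance of √(1.8² + 1.3²) ≈ 2.2.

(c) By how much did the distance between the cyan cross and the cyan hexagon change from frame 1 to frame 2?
+0.7

Distance in frame 1: 2.5. Distance in frame 2: 3.2.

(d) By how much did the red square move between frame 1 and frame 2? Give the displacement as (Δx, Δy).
(0.6, 0.2)

The red square was at (3.0, 9.1) in frame 1 and (3.6, 9.3) in frame 2.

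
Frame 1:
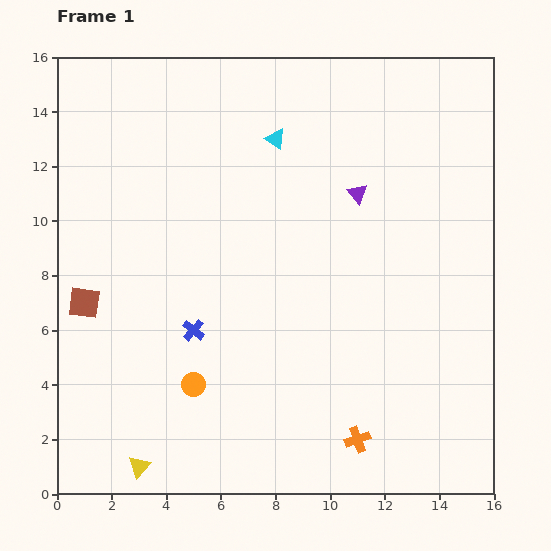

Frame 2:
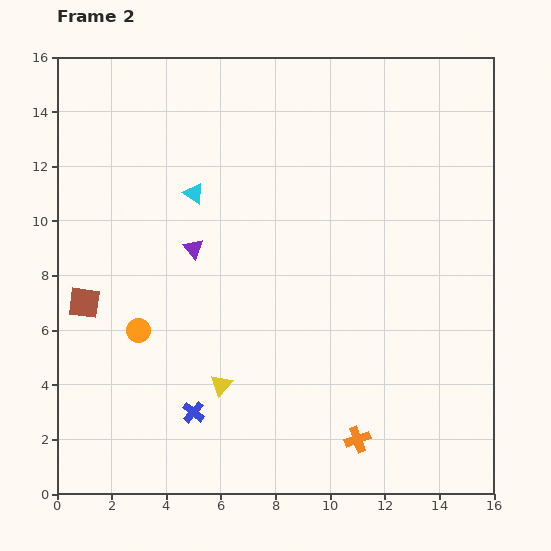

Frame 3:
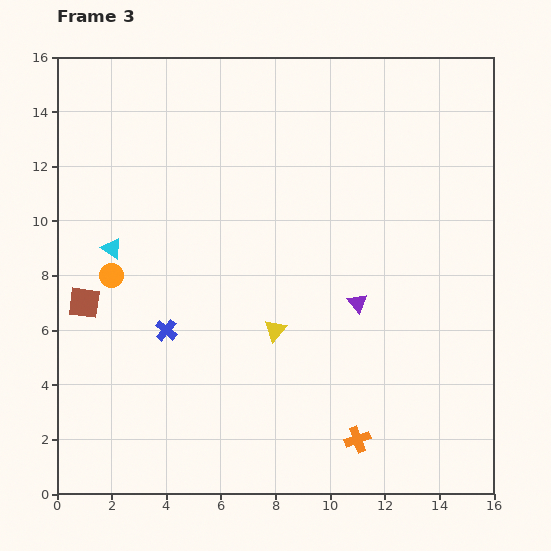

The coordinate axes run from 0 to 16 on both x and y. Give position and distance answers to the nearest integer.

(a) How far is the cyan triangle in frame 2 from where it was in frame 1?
4

The cyan triangle moved from (8, 13) to (5, 11), a distance of √(3² + 2²) ≈ 4.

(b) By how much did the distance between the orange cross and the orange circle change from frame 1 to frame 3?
+5

Distance in frame 1: 6. Distance in frame 3: 11.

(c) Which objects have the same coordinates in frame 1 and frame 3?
the brown square, the orange cross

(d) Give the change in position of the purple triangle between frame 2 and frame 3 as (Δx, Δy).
(6, -2)

The purple triangle was at (5, 9) in frame 2 and (11, 7) in frame 3.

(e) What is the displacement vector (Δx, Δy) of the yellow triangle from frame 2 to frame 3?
(2, 2)

The yellow triangle was at (6, 4) in frame 2 and (8, 6) in frame 3.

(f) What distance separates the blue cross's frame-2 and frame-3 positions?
3

The blue cross moved from (5, 3) to (4, 6), a distance of √(1² + 3²) ≈ 3.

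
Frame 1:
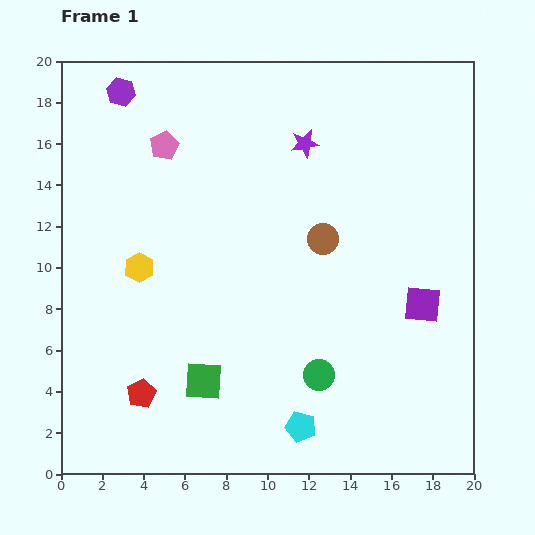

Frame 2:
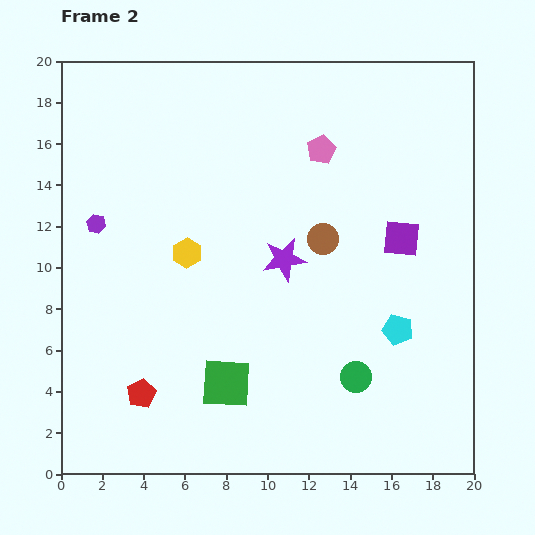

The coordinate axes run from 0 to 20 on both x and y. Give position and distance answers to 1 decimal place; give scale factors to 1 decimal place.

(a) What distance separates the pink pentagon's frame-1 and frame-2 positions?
7.6

The pink pentagon moved from (5.0, 15.9) to (12.6, 15.7), a distance of √(7.6² + 0.2²) ≈ 7.6.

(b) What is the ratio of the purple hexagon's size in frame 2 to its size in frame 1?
0.7×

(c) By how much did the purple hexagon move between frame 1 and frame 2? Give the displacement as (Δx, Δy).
(-1.2, -6.4)

The purple hexagon was at (2.9, 18.5) in frame 1 and (1.7, 12.1) in frame 2.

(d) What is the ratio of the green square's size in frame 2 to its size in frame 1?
1.3×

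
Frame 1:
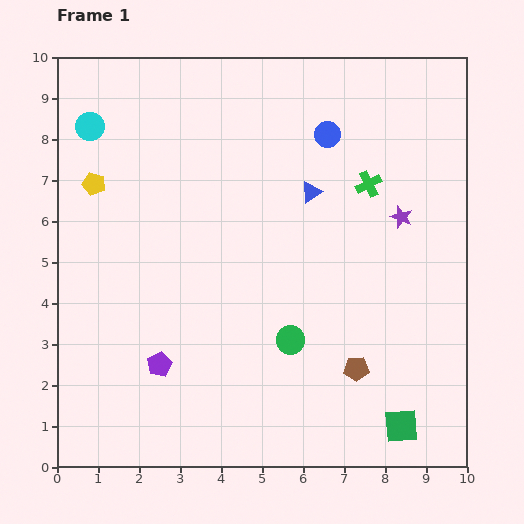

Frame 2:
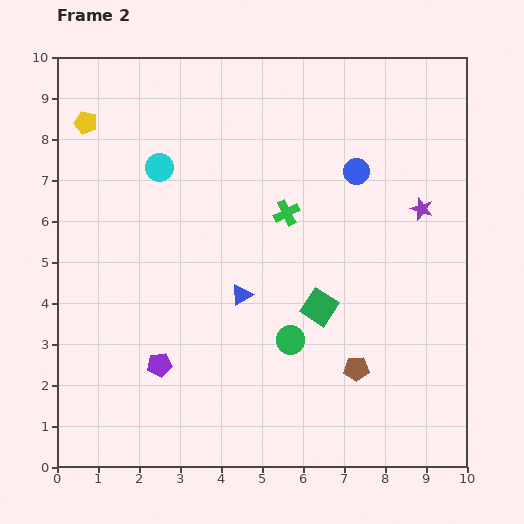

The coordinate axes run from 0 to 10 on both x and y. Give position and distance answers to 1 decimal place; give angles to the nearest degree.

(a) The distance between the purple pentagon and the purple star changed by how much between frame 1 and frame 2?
+0.5

Distance in frame 1: 6.9. Distance in frame 2: 7.4.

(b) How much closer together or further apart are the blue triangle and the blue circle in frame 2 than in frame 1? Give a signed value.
+2.6

Distance in frame 1: 1.5. Distance in frame 2: 4.1.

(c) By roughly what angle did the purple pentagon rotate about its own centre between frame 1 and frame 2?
20° clockwise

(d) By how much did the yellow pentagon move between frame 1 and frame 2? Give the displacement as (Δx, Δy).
(-0.2, 1.5)

The yellow pentagon was at (0.9, 6.9) in frame 1 and (0.7, 8.4) in frame 2.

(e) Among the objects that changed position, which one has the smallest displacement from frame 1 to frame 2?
the purple star

(moved 0.5)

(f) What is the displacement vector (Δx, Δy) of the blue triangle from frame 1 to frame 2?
(-1.7, -2.5)

The blue triangle was at (6.2, 6.7) in frame 1 and (4.5, 4.2) in frame 2.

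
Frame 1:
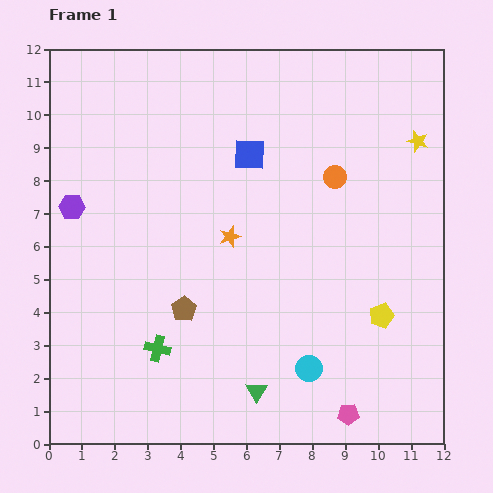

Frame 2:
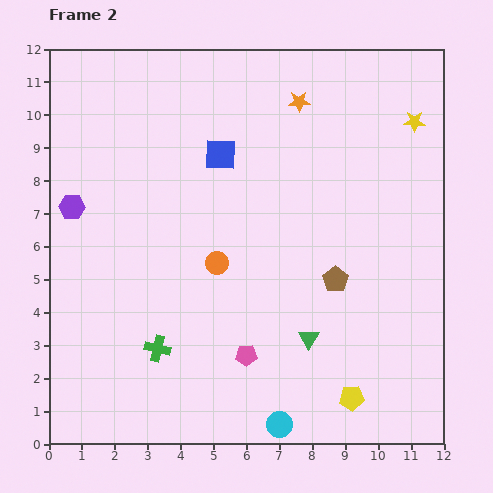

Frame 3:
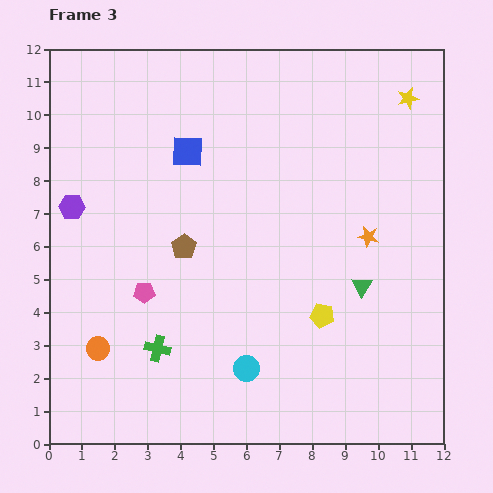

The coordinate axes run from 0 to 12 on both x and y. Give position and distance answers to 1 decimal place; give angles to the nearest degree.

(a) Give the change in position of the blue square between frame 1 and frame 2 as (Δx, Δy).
(-0.9, 0.0)

The blue square was at (6.1, 8.8) in frame 1 and (5.2, 8.8) in frame 2.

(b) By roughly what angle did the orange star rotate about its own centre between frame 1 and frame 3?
30° clockwise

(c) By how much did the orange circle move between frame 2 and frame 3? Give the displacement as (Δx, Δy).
(-3.6, -2.6)

The orange circle was at (5.1, 5.5) in frame 2 and (1.5, 2.9) in frame 3.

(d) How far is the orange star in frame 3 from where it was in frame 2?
4.6

The orange star moved from (7.6, 10.4) to (9.7, 6.3), a distance of √(2.1² + 4.1²) ≈ 4.6.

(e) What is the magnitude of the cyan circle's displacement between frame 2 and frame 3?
2.0

The cyan circle moved from (7.0, 0.6) to (6.0, 2.3), a distance of √(1.0² + 1.7²) ≈ 2.0.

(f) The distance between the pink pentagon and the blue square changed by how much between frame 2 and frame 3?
-1.7

Distance in frame 2: 6.2. Distance in frame 3: 4.5.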